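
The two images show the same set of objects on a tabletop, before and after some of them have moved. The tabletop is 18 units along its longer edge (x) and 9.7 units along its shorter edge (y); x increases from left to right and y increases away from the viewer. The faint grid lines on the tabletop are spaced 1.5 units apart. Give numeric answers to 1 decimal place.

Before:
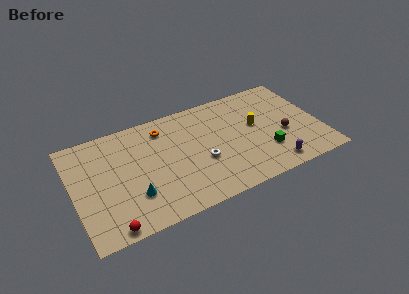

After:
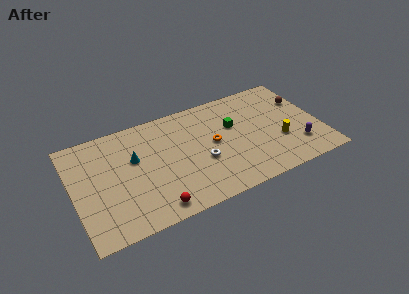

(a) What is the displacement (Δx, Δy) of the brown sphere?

(1.8, 2.7)

The brown sphere was at about (15.3, 3.9) and moved to about (17.1, 6.6).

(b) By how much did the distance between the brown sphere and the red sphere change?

-0.6

Before: roughly 13.5 units apart; after: 12.9. That's 0.6 units closer together.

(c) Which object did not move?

the white torus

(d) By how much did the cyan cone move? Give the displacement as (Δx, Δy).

(0.4, 3.2)

The cyan cone was at about (4.1, 2.8) and moved to about (4.5, 6.0).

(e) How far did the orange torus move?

4.4

The orange torus was near (6.8, 7.9) before and (10.2, 5.1) after, so it travelled √(3.4² + 2.8²) ≈ 4.4 units.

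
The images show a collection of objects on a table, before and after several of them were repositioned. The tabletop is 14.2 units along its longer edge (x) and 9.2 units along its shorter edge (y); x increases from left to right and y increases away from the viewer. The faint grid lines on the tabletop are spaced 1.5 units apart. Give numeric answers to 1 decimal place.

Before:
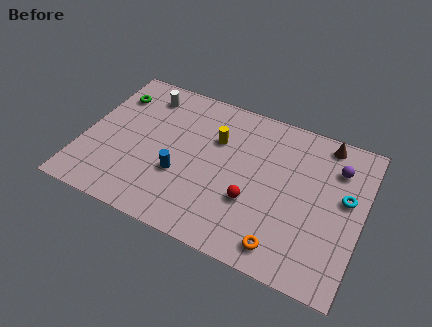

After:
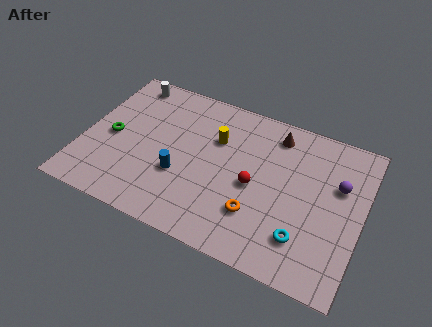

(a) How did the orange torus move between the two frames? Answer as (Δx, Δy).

(-1.5, 1.3)

The orange torus started near (10.6, 1.3) and ended near (9.1, 2.6).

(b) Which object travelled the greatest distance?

the cyan torus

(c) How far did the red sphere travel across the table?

1.0

The red sphere was near (8.8, 3.2) before and (8.8, 4.2) after, so it travelled √(0.0² + 1.0²) ≈ 1.0 units.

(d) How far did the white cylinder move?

1.1

From (2.7, 7.6) to (1.7, 8.1), the white cylinder covered √(1.0² + 0.5²) ≈ 1.1 units.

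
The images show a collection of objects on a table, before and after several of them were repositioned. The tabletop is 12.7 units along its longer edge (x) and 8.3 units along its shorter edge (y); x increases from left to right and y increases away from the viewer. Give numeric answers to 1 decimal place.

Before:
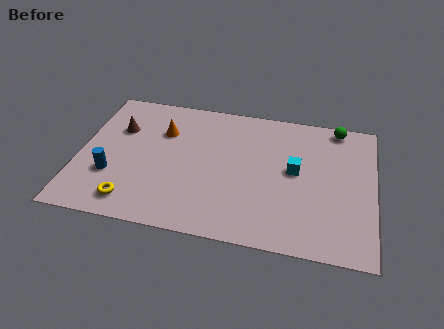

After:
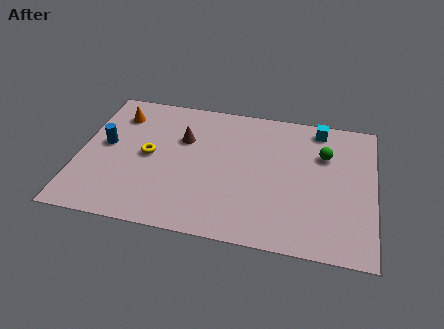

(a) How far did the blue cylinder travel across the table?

1.8

From (1.5, 2.7) to (1.1, 4.5), the blue cylinder covered √(0.4² + 1.8²) ≈ 1.8 units.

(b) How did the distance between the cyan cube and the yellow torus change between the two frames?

+0.3

Before: roughly 7.5 units apart; after: 7.8. That's 0.3 units further apart.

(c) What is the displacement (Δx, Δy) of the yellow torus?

(0.5, 2.9)

From the two frames, the yellow torus sits at roughly (2.5, 1.3) before and (3.0, 4.2) after.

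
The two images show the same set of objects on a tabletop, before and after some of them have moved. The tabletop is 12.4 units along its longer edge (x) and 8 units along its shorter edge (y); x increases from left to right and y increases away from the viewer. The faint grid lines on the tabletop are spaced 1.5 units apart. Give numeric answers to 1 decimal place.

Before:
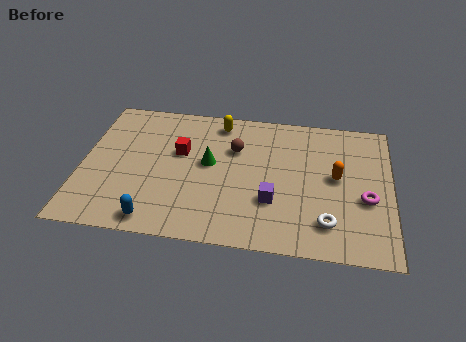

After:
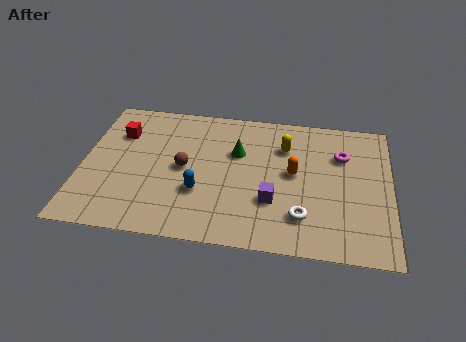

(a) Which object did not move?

the purple cube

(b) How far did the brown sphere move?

2.4

From (6.1, 5.4) to (4.1, 4.0), the brown sphere covered √(2.0² + 1.4²) ≈ 2.4 units.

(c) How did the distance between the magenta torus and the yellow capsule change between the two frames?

-4.7

The distance was about 7.0 in the first image and 2.3 in the second, so they moved 4.7 units closer together.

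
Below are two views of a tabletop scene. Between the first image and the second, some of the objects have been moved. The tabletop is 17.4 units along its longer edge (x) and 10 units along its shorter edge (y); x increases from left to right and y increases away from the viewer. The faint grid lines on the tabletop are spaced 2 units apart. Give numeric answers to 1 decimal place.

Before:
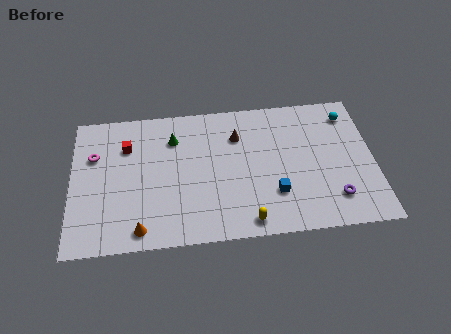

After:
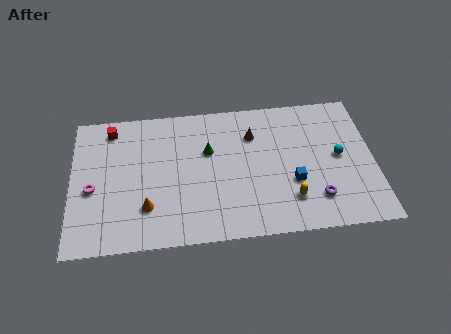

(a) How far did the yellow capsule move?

2.8

The yellow capsule was near (10.0, 1.1) before and (12.5, 2.4) after, so it travelled √(2.5² + 1.3²) ≈ 2.8 units.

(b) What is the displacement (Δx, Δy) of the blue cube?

(1.1, 0.7)

From the two frames, the blue cube sits at roughly (11.6, 2.9) before and (12.7, 3.6) after.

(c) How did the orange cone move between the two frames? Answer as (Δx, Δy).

(0.4, 1.5)

From the two frames, the orange cone sits at roughly (3.9, 1.2) before and (4.3, 2.7) after.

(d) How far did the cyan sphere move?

3.1

The cyan sphere was near (16.1, 8.2) before and (15.4, 5.2) after, so it travelled √(0.7² + 3.0²) ≈ 3.1 units.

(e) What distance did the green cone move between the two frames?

2.3

From (5.9, 7.5) to (7.9, 6.4), the green cone covered √(2.0² + 1.1²) ≈ 2.3 units.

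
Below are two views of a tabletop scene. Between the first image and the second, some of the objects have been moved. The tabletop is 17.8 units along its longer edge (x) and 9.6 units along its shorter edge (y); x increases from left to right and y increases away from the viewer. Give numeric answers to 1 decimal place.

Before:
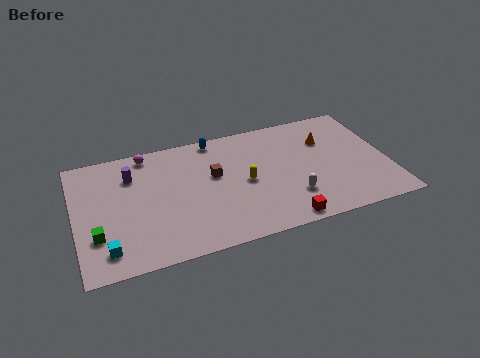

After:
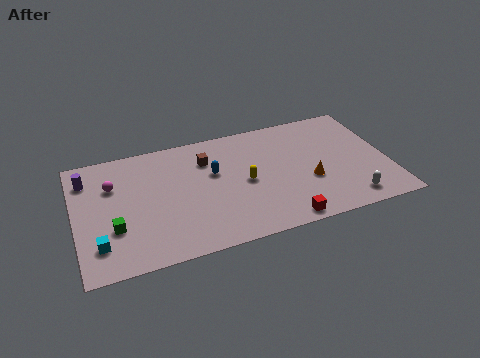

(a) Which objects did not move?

the yellow capsule and the red cube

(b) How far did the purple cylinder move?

2.5

From (3.3, 7.1) to (0.8, 7.5), the purple cylinder covered √(2.5² + 0.4²) ≈ 2.5 units.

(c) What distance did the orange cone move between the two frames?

3.4

From (14.5, 6.7) to (13.2, 3.6), the orange cone covered √(1.3² + 3.1²) ≈ 3.4 units.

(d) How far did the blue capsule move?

2.8

The blue capsule was near (8.2, 8.7) before and (7.9, 5.9) after, so it travelled √(0.3² + 2.8²) ≈ 2.8 units.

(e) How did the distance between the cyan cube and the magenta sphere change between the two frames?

-2.9

Before: roughly 7.4 units apart; after: 4.5. That's 2.9 units closer together.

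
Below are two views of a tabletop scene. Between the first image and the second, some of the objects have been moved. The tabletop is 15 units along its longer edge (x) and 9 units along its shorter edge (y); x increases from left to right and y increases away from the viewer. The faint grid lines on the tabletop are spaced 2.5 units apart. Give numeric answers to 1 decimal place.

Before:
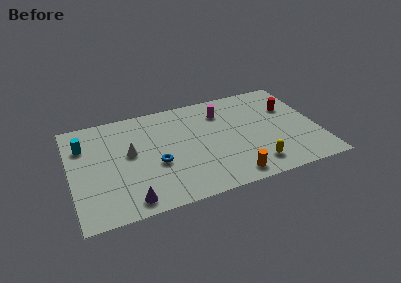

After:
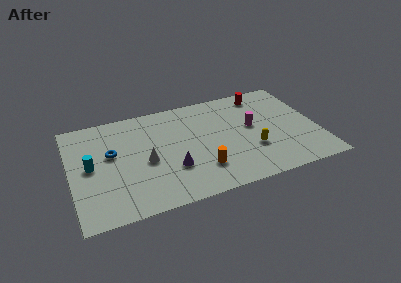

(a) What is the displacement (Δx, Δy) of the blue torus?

(-2.6, 1.7)

The blue torus was at about (5.1, 3.6) and moved to about (2.5, 5.3).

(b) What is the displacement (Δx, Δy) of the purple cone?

(2.7, 1.8)

From the two frames, the purple cone sits at roughly (3.3, 1.1) before and (6.0, 2.9) after.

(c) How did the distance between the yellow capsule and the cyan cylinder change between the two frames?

-1.3

Before: roughly 11.1 units apart; after: 9.8. That's 1.3 units closer together.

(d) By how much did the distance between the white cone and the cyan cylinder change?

+0.3

Before: roughly 3.1 units apart; after: 3.4. That's 0.3 units further apart.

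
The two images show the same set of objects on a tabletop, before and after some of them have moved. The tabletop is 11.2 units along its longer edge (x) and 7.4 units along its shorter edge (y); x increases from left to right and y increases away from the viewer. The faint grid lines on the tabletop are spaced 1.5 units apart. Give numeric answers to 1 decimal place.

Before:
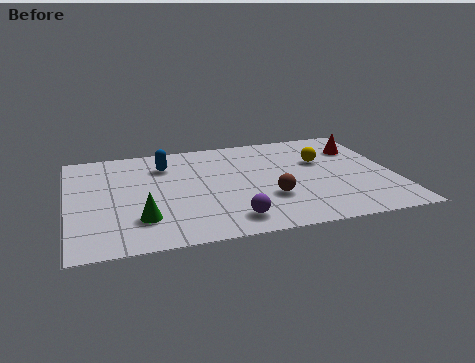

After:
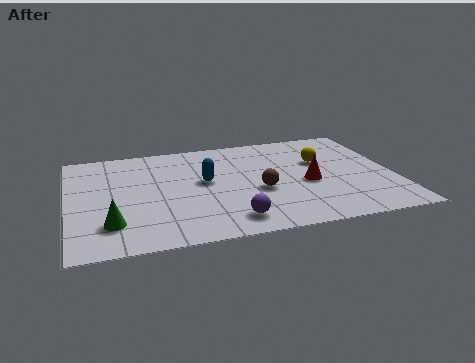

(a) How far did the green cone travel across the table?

1.0

From (2.4, 1.9) to (1.4, 1.8), the green cone covered √(1.0² + 0.1²) ≈ 1.0 units.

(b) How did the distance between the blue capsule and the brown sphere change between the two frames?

-2.6

They were about 4.7 units apart before and 2.1 after — 2.6 units closer together.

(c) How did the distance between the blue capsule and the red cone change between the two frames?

-3.2

Before: roughly 6.8 units apart; after: 3.6. That's 3.2 units closer together.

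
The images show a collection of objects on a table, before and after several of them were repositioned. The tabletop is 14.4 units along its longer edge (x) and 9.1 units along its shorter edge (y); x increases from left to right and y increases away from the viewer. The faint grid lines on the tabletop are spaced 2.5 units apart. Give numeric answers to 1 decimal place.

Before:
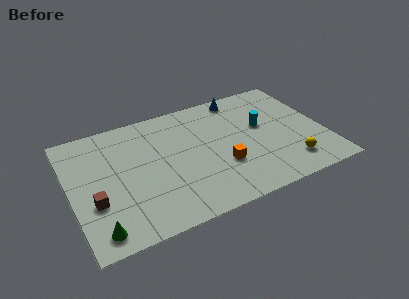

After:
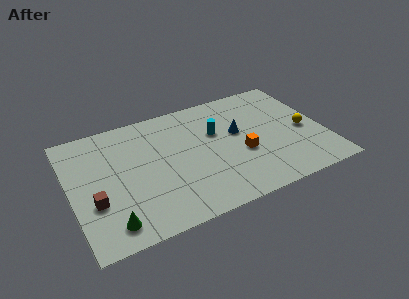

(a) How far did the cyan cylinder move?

2.6

The cyan cylinder moved from about (11.0, 5.3) to (8.4, 5.8), a distance of √(2.6² + 0.5²) ≈ 2.6.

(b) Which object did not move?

the brown cube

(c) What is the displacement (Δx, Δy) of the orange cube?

(1.2, 0.5)

The orange cube started near (8.4, 3.1) and ended near (9.6, 3.6).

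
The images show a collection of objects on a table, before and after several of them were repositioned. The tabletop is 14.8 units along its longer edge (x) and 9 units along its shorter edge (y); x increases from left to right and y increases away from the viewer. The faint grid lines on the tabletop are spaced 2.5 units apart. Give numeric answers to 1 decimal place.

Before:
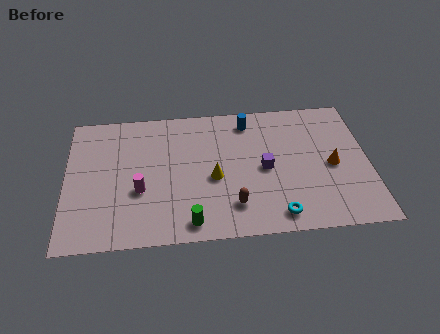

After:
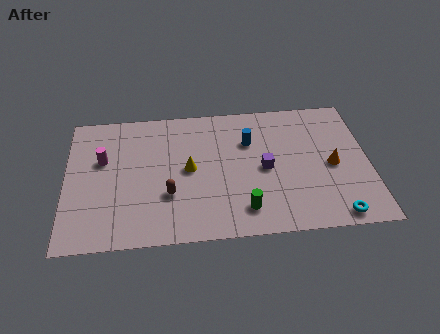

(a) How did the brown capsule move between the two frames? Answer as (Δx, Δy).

(-3.1, 1.0)

From the two frames, the brown capsule sits at roughly (8.1, 2.0) before and (5.0, 3.0) after.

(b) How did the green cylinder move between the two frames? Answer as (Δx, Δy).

(2.6, 0.6)

The green cylinder started near (6.0, 1.1) and ended near (8.6, 1.7).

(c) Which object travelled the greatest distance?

the brown capsule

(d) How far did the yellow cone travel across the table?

1.4

From (7.2, 3.9) to (6.0, 4.6), the yellow cone covered √(1.2² + 0.7²) ≈ 1.4 units.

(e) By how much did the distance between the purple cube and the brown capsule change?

+2.1

They were about 2.8 units apart before and 4.9 after — 2.1 units further apart.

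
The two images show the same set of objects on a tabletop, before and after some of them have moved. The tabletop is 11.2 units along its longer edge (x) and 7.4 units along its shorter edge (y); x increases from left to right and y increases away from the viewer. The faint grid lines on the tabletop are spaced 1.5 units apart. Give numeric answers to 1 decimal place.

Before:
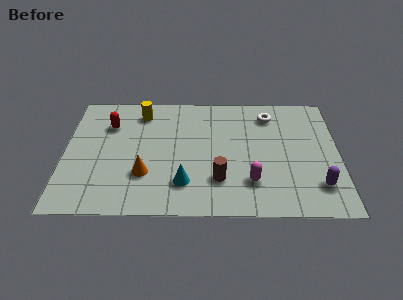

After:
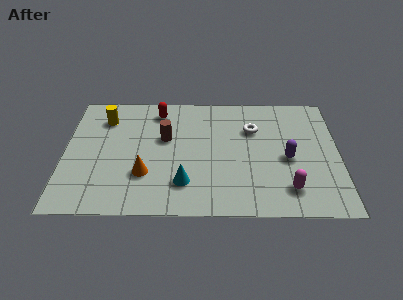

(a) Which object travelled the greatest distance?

the brown cylinder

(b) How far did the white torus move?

1.1

The white torus was near (8.4, 6.0) before and (7.7, 5.1) after, so it travelled √(0.7² + 0.9²) ≈ 1.1 units.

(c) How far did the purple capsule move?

2.0

The purple capsule moved from about (10.3, 1.7) to (9.1, 3.3), a distance of √(1.2² + 1.6²) ≈ 2.0.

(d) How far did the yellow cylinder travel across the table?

1.6

The yellow cylinder moved from about (3.1, 6.1) to (1.6, 5.7), a distance of √(1.5² + 0.4²) ≈ 1.6.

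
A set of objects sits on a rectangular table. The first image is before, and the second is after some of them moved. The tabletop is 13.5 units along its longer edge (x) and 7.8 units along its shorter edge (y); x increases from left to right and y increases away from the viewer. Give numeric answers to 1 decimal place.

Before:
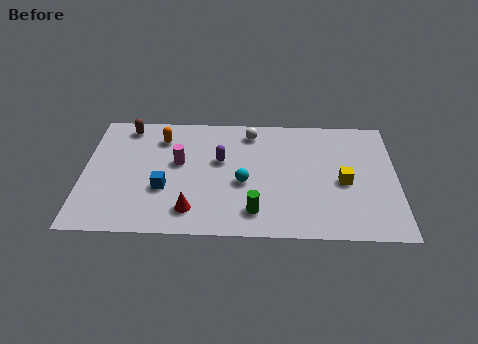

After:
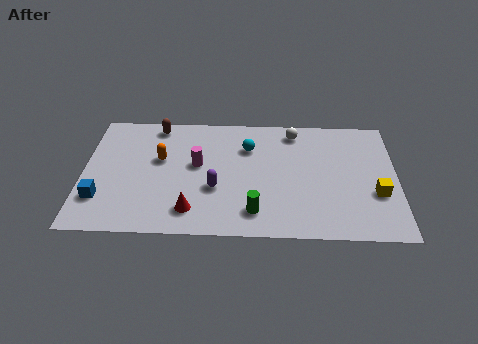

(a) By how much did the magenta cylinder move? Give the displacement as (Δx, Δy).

(0.8, -0.1)

The magenta cylinder started near (4.1, 4.5) and ended near (4.9, 4.4).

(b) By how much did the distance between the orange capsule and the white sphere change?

+2.2

Before: roughly 3.9 units apart; after: 6.1. That's 2.2 units further apart.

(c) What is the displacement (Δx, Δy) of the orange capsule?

(0.0, -1.4)

The orange capsule started near (3.3, 6.1) and ended near (3.3, 4.7).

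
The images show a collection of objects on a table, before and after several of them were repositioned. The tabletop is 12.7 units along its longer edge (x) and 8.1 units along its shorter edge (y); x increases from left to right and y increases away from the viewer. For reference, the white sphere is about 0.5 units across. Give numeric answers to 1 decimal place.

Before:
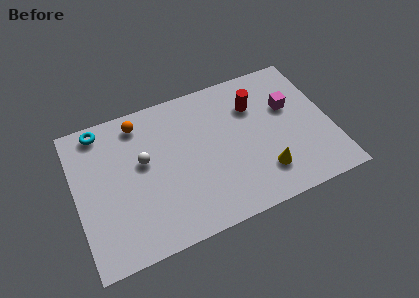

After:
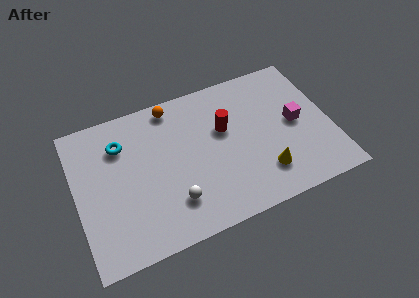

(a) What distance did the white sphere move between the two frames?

3.0

From (3.4, 4.7) to (4.6, 2.0), the white sphere covered √(1.2² + 2.7²) ≈ 3.0 units.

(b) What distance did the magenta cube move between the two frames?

1.0

From (10.8, 5.1) to (11.0, 4.1), the magenta cube covered √(0.2² + 1.0²) ≈ 1.0 units.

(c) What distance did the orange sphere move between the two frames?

1.7

The orange sphere moved from about (3.4, 6.9) to (5.1, 7.2), a distance of √(1.7² + 0.3²) ≈ 1.7.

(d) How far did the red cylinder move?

1.8

The red cylinder moved from about (9.1, 5.8) to (7.5, 5.0), a distance of √(1.6² + 0.8²) ≈ 1.8.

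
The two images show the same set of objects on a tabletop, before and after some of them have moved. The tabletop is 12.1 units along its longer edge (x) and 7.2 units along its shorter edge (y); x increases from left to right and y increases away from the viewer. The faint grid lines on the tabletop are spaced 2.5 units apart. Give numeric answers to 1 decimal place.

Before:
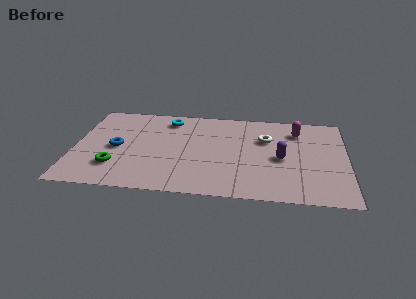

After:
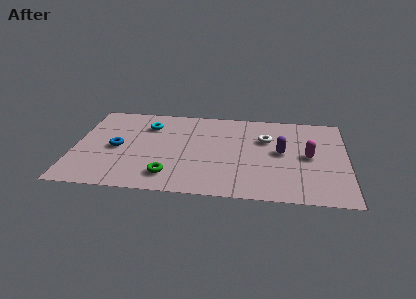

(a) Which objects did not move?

the blue torus and the white torus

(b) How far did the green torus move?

2.5

From (1.9, 1.9) to (4.3, 1.4), the green torus covered √(2.4² + 0.5²) ≈ 2.5 units.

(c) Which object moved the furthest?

the green torus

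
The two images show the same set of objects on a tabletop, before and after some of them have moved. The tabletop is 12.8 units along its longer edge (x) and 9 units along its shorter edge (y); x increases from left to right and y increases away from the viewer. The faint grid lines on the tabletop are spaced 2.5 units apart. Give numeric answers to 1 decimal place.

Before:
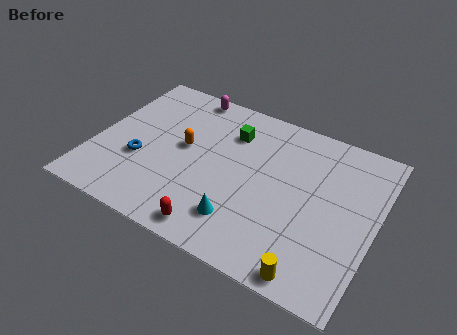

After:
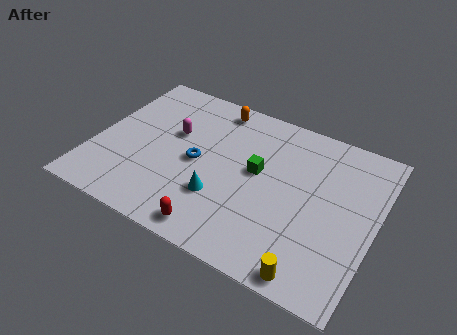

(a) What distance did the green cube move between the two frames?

2.3

The green cube was near (5.9, 6.7) before and (7.4, 5.0) after, so it travelled √(1.5² + 1.7²) ≈ 2.3 units.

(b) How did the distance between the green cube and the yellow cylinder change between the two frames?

-2.3

The distance was about 7.5 in the first image and 5.2 in the second, so they moved 2.3 units closer together.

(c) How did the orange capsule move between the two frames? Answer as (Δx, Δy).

(1.0, 3.0)

The orange capsule started near (4.0, 4.9) and ended near (5.0, 7.9).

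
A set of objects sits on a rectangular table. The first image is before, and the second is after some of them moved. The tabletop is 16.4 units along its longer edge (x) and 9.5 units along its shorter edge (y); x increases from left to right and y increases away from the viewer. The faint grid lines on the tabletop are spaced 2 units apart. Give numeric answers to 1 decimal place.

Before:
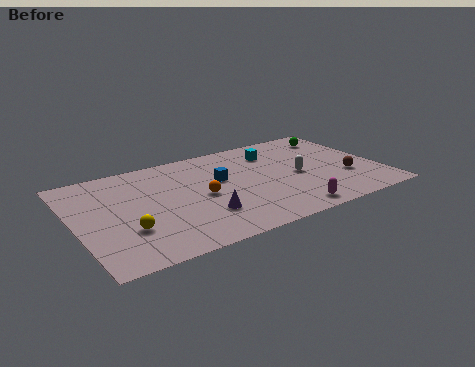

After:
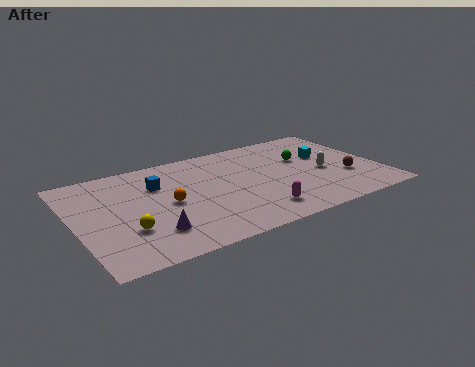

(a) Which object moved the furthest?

the blue cube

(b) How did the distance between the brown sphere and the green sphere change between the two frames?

-1.1

They were about 4.5 units apart before and 3.4 after — 1.1 units closer together.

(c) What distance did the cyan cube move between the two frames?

3.1

The cyan cube moved from about (11.1, 7.3) to (13.8, 5.8), a distance of √(2.7² + 1.5²) ≈ 3.1.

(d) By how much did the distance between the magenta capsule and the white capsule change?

+1.3

They were about 3.5 units apart before and 4.8 after — 1.3 units further apart.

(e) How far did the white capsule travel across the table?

1.4

The white capsule was near (12.0, 4.4) before and (13.4, 4.2) after, so it travelled √(1.4² + 0.2²) ≈ 1.4 units.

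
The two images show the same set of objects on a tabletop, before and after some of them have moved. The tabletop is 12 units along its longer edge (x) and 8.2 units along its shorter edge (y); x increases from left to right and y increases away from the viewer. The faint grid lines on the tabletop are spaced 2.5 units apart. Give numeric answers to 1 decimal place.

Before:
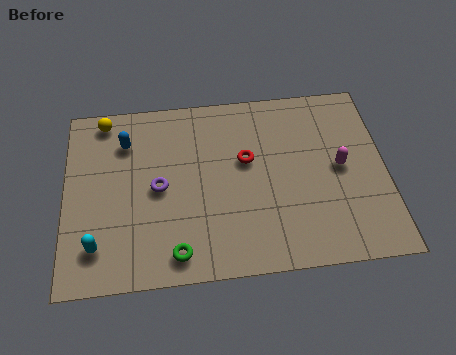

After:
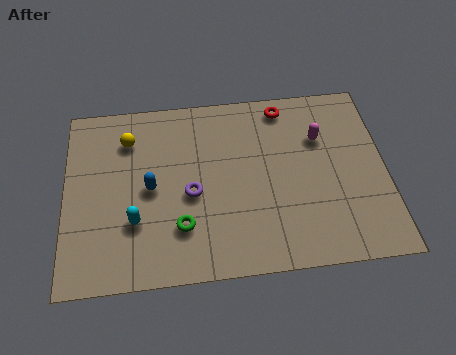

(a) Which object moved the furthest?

the red torus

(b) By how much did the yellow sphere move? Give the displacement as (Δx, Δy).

(0.9, -1.0)

The yellow sphere was at about (1.5, 7.3) and moved to about (2.4, 6.3).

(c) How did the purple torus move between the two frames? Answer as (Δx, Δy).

(1.2, -0.4)

The purple torus started near (3.5, 4.0) and ended near (4.7, 3.6).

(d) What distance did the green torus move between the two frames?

1.1

The green torus moved from about (4.1, 1.1) to (4.3, 2.2), a distance of √(0.2² + 1.1²) ≈ 1.1.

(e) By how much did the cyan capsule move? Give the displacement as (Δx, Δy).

(1.4, 0.9)

The cyan capsule was at about (1.2, 1.7) and moved to about (2.6, 2.6).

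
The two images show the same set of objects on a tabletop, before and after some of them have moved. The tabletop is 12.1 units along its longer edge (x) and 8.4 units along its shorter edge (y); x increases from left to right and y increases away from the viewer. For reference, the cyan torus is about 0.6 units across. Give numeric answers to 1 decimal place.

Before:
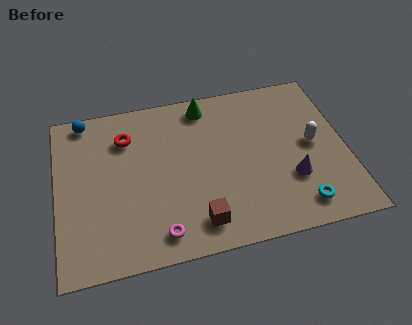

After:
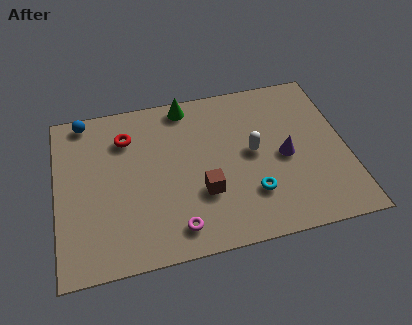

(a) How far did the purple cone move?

1.2

From (9.7, 2.7) to (9.5, 3.9), the purple cone covered √(0.2² + 1.2²) ≈ 1.2 units.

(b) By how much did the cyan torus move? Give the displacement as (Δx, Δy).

(-1.9, 1.0)

From the two frames, the cyan torus sits at roughly (9.9, 1.3) before and (8.0, 2.3) after.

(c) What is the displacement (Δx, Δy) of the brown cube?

(0.3, 1.4)

The brown cube started near (5.7, 1.4) and ended near (6.0, 2.8).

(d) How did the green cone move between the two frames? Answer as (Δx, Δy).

(-0.8, 0.2)

From the two frames, the green cone sits at roughly (6.4, 7.3) before and (5.6, 7.5) after.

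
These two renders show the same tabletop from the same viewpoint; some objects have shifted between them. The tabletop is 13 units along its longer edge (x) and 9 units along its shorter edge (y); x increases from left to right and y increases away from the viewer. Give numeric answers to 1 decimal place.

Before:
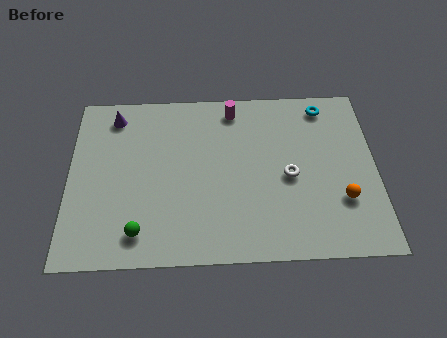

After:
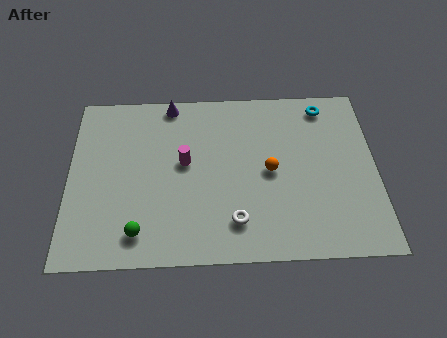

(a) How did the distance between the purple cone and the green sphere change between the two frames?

+0.6

Before: roughly 6.2 units apart; after: 6.8. That's 0.6 units further apart.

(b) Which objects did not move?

the cyan torus and the green sphere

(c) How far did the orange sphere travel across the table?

3.4

The orange sphere was near (11.5, 2.8) before and (8.5, 4.4) after, so it travelled √(3.0² + 1.6²) ≈ 3.4 units.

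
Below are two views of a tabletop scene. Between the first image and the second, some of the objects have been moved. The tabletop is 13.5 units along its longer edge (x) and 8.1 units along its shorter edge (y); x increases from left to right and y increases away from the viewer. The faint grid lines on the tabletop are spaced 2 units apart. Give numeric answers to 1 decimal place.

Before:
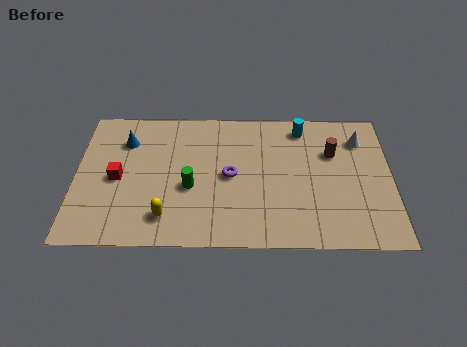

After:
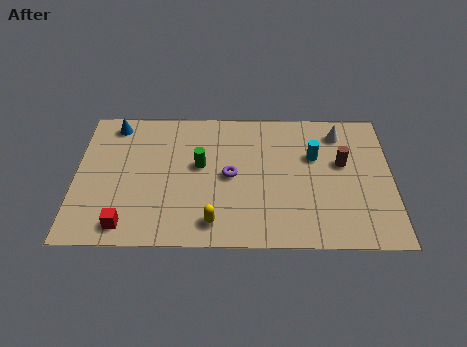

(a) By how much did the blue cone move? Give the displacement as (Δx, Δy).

(-0.5, 1.0)

The blue cone started near (2.1, 6.0) and ended near (1.6, 7.0).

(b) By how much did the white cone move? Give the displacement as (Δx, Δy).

(-0.9, 0.4)

The white cone started near (12.2, 6.2) and ended near (11.3, 6.6).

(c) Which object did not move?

the purple torus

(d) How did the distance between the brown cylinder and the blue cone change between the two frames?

+1.1

Before: roughly 8.9 units apart; after: 10.0. That's 1.1 units further apart.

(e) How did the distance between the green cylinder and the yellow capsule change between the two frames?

+1.4

The distance was about 2.0 in the first image and 3.4 in the second, so they moved 1.4 units further apart.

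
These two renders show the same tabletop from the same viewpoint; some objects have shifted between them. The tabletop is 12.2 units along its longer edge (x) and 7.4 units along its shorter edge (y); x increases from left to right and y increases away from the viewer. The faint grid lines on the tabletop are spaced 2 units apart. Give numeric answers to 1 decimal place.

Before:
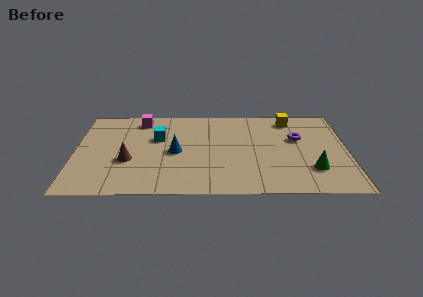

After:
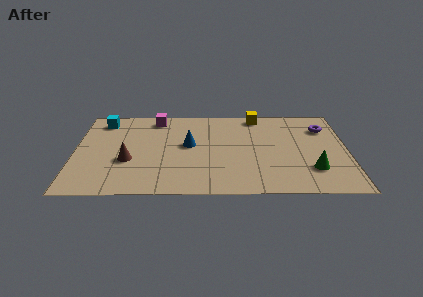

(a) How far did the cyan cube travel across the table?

2.9

The cyan cube moved from about (3.7, 4.7) to (1.2, 6.2), a distance of √(2.5² + 1.5²) ≈ 2.9.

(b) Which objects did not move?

the green cone and the brown cone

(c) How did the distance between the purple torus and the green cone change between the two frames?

+0.9

The distance was about 2.7 in the first image and 3.6 in the second, so they moved 0.9 units further apart.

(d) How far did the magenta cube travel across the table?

0.7

The magenta cube was near (2.9, 6.3) before and (3.6, 6.4) after, so it travelled √(0.7² + 0.1²) ≈ 0.7 units.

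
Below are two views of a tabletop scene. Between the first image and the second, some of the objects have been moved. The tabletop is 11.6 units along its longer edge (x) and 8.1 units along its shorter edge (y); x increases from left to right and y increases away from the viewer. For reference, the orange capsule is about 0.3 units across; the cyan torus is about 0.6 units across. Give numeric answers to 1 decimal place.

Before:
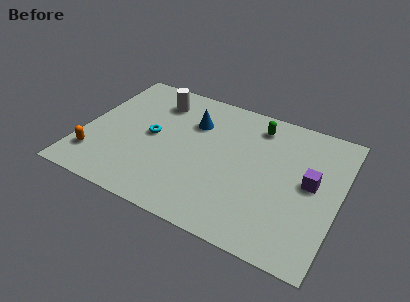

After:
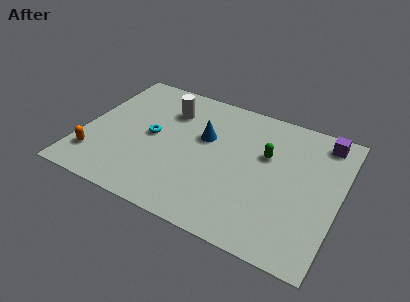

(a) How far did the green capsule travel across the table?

1.7

The green capsule moved from about (7.6, 6.7) to (8.2, 5.1), a distance of √(0.6² + 1.6²) ≈ 1.7.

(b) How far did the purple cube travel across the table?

2.7

The purple cube moved from about (10.3, 4.3) to (10.6, 7.0), a distance of √(0.3² + 2.7²) ≈ 2.7.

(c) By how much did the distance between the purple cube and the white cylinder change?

-0.5

They were about 7.6 units apart before and 7.1 after — 0.5 units closer together.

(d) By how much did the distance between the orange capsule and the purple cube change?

+1.3

They were about 9.8 units apart before and 11.1 after — 1.3 units further apart.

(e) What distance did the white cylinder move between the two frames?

0.7

The white cylinder was near (3.0, 6.4) before and (3.6, 6.0) after, so it travelled √(0.6² + 0.4²) ≈ 0.7 units.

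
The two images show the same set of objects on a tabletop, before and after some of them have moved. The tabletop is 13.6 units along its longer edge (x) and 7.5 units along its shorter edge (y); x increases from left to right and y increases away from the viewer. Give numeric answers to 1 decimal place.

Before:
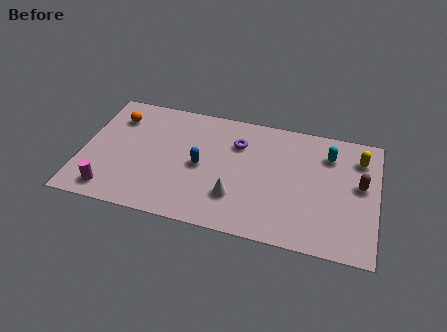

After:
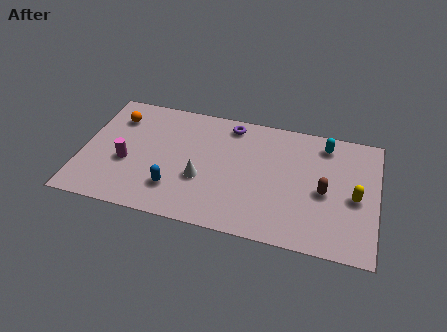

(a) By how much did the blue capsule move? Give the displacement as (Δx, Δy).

(-1.1, -1.7)

The blue capsule was at about (5.5, 3.6) and moved to about (4.4, 1.9).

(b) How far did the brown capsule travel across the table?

1.8

The brown capsule moved from about (12.8, 4.2) to (11.2, 3.4), a distance of √(1.6² + 0.8²) ≈ 1.8.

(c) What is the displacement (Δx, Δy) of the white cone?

(-1.6, 0.7)

The white cone started near (7.2, 2.1) and ended near (5.6, 2.8).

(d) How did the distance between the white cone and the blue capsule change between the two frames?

-0.8

They were about 2.3 units apart before and 1.5 after — 0.8 units closer together.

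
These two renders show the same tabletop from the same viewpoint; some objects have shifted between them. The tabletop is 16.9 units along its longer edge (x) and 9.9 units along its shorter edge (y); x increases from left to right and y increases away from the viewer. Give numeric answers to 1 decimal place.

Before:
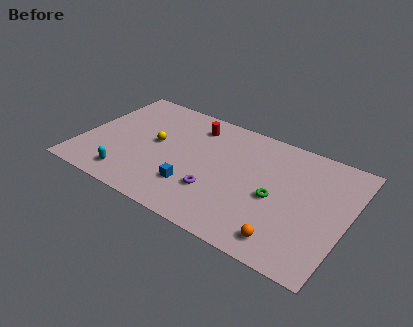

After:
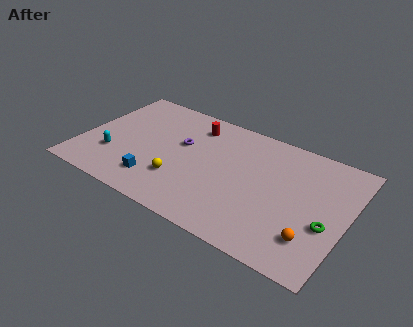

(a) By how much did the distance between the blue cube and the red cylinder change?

+0.7

Before: roughly 5.4 units apart; after: 6.1. That's 0.7 units further apart.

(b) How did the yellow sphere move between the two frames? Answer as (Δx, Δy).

(2.0, -2.4)

From the two frames, the yellow sphere sits at roughly (4.6, 5.3) before and (6.6, 2.9) after.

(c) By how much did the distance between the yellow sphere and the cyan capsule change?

+0.5

The distance was about 3.9 in the first image and 4.4 in the second, so they moved 0.5 units further apart.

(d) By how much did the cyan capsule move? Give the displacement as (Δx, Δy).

(-1.3, 1.4)

The cyan capsule started near (3.5, 1.6) and ended near (2.2, 3.0).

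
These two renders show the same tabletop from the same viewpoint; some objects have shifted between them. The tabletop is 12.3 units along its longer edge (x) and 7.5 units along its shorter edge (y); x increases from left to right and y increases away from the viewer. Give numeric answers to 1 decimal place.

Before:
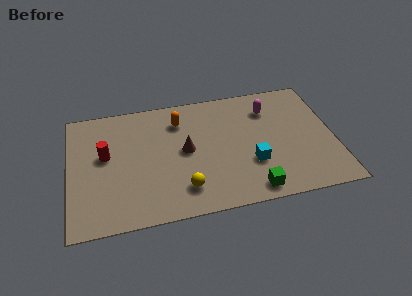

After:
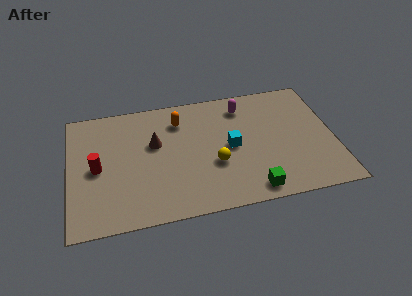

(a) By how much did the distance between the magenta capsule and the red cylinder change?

-0.5

Before: roughly 7.8 units apart; after: 7.3. That's 0.5 units closer together.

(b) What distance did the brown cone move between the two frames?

1.6

The brown cone moved from about (5.4, 3.9) to (4.0, 4.6), a distance of √(1.4² + 0.7²) ≈ 1.6.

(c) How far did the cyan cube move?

1.5

From (8.4, 2.5) to (7.5, 3.7), the cyan cube covered √(0.9² + 1.2²) ≈ 1.5 units.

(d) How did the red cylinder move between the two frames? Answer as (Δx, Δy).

(-0.4, -0.7)

From the two frames, the red cylinder sits at roughly (1.7, 4.3) before and (1.3, 3.6) after.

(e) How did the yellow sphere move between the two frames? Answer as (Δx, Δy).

(1.5, 1.2)

From the two frames, the yellow sphere sits at roughly (5.2, 1.6) before and (6.7, 2.8) after.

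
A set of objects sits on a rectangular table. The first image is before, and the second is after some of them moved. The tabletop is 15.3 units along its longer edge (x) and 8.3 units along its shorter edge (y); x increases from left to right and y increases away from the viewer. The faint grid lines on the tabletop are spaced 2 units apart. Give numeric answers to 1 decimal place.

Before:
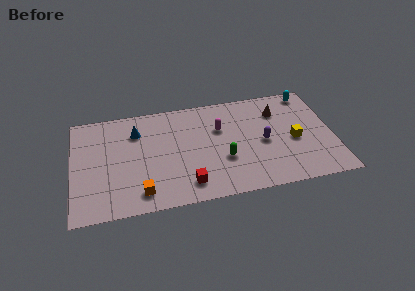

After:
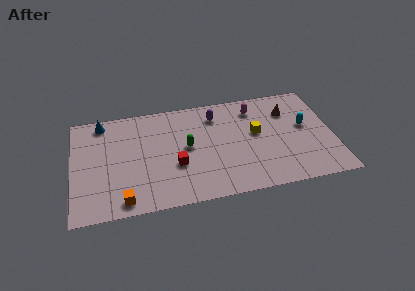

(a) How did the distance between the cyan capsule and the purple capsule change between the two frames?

+1.0

They were about 4.5 units apart before and 5.5 after — 1.0 units further apart.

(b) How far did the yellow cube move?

2.4

The yellow cube moved from about (13.0, 3.7) to (10.8, 4.7), a distance of √(2.2² + 1.0²) ≈ 2.4.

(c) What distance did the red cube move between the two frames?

1.7

The red cube moved from about (6.6, 1.5) to (6.0, 3.1), a distance of √(0.6² + 1.6²) ≈ 1.7.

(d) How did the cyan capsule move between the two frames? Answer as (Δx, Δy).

(-0.4, -2.7)

The cyan capsule started near (14.1, 7.4) and ended near (13.7, 4.7).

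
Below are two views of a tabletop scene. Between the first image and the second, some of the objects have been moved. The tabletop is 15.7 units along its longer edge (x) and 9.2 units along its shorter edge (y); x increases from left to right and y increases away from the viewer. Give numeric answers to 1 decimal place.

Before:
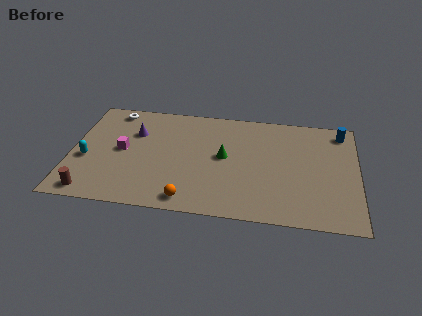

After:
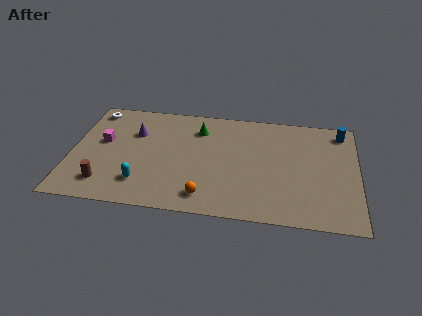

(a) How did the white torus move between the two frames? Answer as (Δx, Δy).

(-1.1, -0.1)

The white torus was at about (2.1, 8.1) and moved to about (1.0, 8.0).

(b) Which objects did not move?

the blue cylinder and the purple cone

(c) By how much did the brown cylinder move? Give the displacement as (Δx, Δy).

(0.7, 0.8)

The brown cylinder started near (1.3, 1.0) and ended near (2.0, 1.8).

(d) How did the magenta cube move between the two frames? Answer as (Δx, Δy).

(-1.1, 0.6)

From the two frames, the magenta cube sits at roughly (2.8, 4.7) before and (1.7, 5.3) after.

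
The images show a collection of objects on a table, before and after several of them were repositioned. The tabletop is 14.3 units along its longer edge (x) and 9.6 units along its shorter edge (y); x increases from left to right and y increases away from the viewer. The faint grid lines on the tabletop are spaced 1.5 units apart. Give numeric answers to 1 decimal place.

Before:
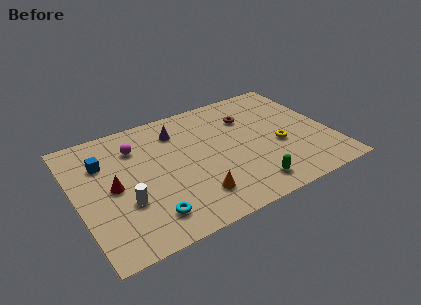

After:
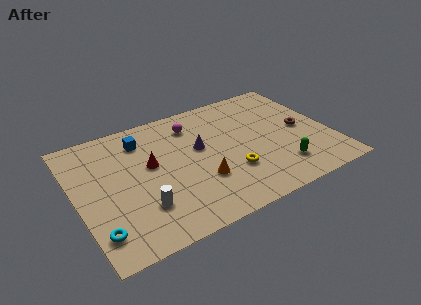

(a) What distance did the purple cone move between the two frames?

2.1

From (6.0, 7.5) to (7.0, 5.6), the purple cone covered √(1.0² + 1.9²) ≈ 2.1 units.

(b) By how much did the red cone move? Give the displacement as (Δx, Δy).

(2.2, 0.8)

From the two frames, the red cone sits at roughly (2.0, 4.7) before and (4.2, 5.5) after.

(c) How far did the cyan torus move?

2.8

From (3.6, 1.8) to (0.8, 1.9), the cyan torus covered √(2.8² + 0.1²) ≈ 2.8 units.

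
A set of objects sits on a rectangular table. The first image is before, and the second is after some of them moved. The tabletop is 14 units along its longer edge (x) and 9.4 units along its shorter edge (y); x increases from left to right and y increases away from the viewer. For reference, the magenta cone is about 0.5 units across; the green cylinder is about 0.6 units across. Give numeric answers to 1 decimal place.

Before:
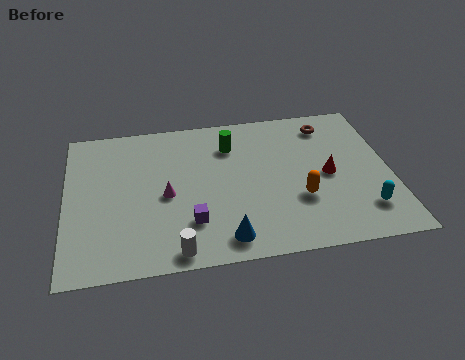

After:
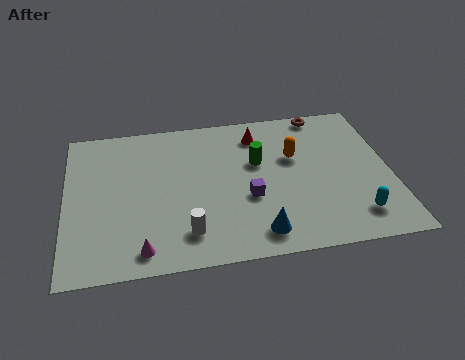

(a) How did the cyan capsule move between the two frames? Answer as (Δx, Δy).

(-0.4, -0.3)

The cyan capsule started near (12.7, 2.1) and ended near (12.3, 1.8).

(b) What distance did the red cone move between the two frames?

4.2

The red cone moved from about (11.3, 4.5) to (8.4, 7.6), a distance of √(2.9² + 3.1²) ≈ 4.2.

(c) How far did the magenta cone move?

3.3

From (4.3, 4.3) to (3.2, 1.2), the magenta cone covered √(1.1² + 3.1²) ≈ 3.3 units.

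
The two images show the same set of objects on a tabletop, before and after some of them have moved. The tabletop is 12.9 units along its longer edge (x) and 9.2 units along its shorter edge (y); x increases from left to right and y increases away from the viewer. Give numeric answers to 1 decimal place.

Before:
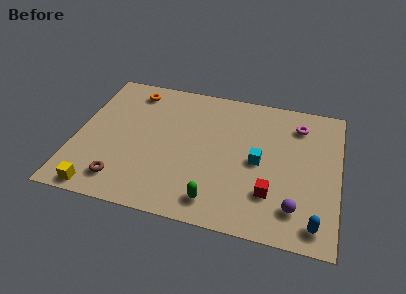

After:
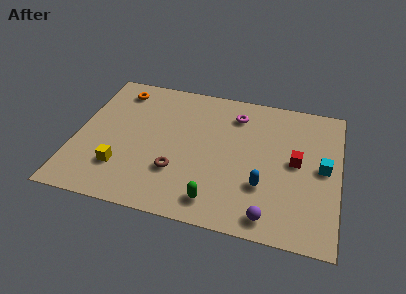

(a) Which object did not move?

the green capsule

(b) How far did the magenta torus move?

3.1

The magenta torus moved from about (10.8, 7.3) to (7.7, 7.3), a distance of √(3.1² + 0.0²) ≈ 3.1.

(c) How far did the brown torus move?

2.9

The brown torus moved from about (2.5, 1.6) to (5.1, 2.8), a distance of √(2.6² + 1.2²) ≈ 2.9.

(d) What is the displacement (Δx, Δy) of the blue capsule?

(-2.6, 1.7)

From the two frames, the blue capsule sits at roughly (11.9, 1.2) before and (9.3, 2.9) after.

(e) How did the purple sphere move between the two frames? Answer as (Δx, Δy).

(-1.2, -0.8)

The purple sphere started near (10.9, 1.9) and ended near (9.7, 1.1).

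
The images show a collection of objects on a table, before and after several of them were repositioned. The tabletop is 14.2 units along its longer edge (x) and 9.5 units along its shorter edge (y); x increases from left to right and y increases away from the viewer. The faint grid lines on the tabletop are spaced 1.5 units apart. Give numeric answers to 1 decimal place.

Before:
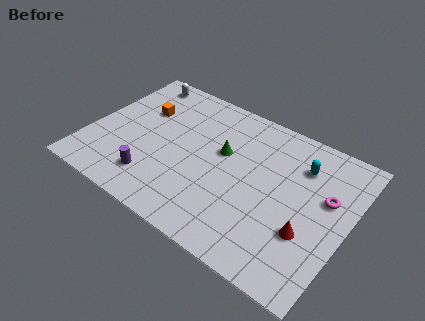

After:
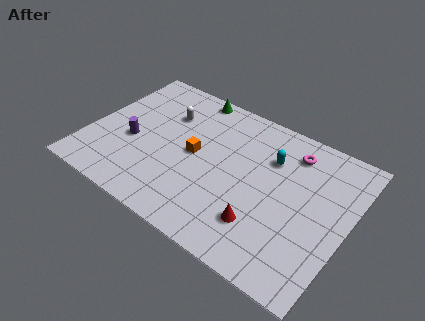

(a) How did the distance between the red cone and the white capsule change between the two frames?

-4.2

The distance was about 11.7 in the first image and 7.5 in the second, so they moved 4.2 units closer together.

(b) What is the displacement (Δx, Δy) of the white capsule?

(2.0, -1.7)

From the two frames, the white capsule sits at roughly (1.8, 8.4) before and (3.8, 6.7) after.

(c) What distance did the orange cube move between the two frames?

3.6

The orange cube moved from about (2.5, 6.3) to (5.8, 4.8), a distance of √(3.3² + 1.5²) ≈ 3.6.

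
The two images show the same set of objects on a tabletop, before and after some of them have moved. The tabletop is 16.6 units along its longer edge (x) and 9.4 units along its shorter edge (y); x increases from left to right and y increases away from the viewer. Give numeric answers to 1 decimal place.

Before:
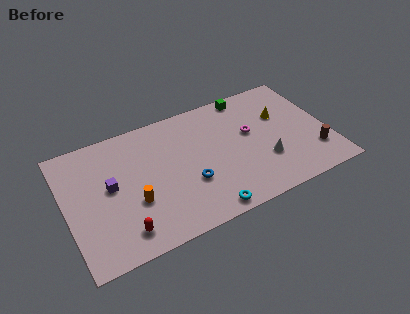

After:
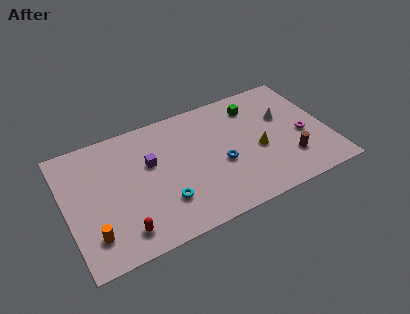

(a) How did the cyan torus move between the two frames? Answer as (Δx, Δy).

(-2.4, 1.7)

The cyan torus started near (8.3, 0.9) and ended near (5.9, 2.6).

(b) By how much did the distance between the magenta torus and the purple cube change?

+0.8

The distance was about 9.0 in the first image and 9.8 in the second, so they moved 0.8 units further apart.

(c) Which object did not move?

the red capsule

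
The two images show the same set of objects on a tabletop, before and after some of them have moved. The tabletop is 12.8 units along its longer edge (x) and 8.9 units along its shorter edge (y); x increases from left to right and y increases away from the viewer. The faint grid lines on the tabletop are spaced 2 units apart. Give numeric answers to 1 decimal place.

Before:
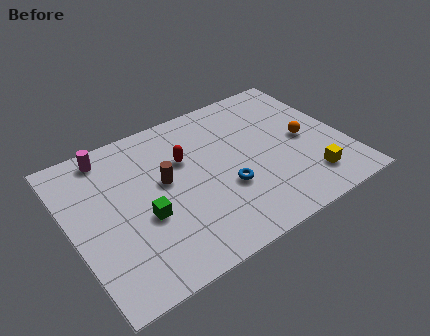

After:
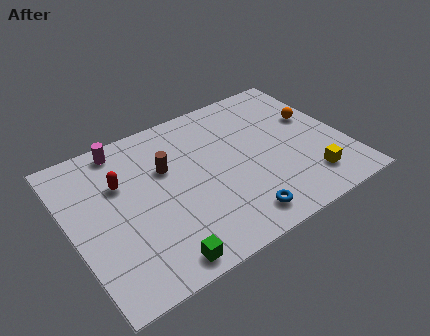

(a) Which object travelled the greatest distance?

the red capsule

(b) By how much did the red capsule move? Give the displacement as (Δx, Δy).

(-3.0, 0.1)

The red capsule started near (5.5, 5.8) and ended near (2.5, 5.9).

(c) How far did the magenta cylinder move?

0.7

From (2.2, 7.8) to (2.9, 7.9), the magenta cylinder covered √(0.7² + 0.1²) ≈ 0.7 units.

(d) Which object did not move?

the yellow cube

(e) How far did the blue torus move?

1.9

The blue torus moved from about (7.0, 3.2) to (7.2, 1.3), a distance of √(0.2² + 1.9²) ≈ 1.9.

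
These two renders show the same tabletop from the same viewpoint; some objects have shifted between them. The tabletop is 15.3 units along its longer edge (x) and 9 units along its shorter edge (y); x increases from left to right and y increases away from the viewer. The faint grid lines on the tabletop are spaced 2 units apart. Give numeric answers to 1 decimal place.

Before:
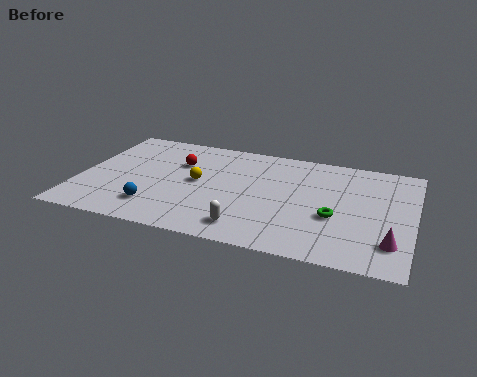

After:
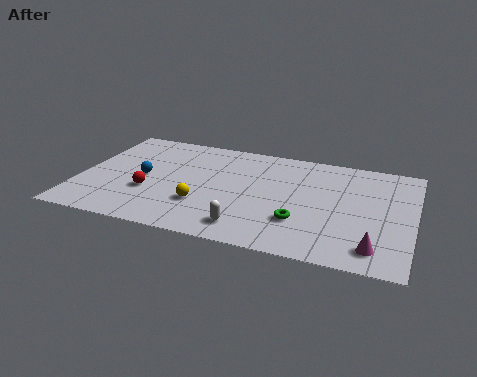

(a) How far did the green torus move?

1.7

The green torus moved from about (11.8, 3.5) to (10.3, 2.7), a distance of √(1.5² + 0.8²) ≈ 1.7.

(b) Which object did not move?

the white capsule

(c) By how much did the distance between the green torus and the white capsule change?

-1.7

The distance was about 4.3 in the first image and 2.6 in the second, so they moved 1.7 units closer together.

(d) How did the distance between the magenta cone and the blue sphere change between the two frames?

+0.5

They were about 10.7 units apart before and 11.2 after — 0.5 units further apart.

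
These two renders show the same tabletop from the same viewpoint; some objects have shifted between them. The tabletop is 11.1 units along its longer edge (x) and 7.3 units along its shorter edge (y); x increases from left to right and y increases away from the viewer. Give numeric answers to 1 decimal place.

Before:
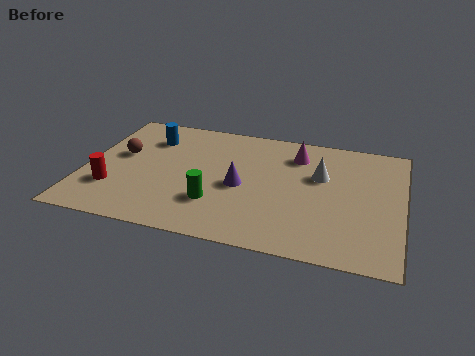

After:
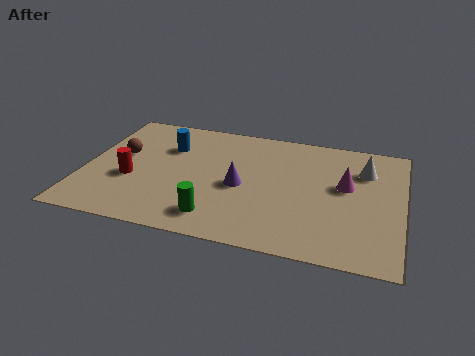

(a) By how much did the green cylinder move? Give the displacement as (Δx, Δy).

(0.1, -0.8)

From the two frames, the green cylinder sits at roughly (4.7, 2.1) before and (4.8, 1.3) after.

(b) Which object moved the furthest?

the magenta cone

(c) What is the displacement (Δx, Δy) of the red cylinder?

(0.6, 0.7)

The red cylinder started near (1.1, 2.1) and ended near (1.7, 2.8).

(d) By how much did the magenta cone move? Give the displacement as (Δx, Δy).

(1.8, -1.5)

The magenta cone started near (7.3, 5.7) and ended near (9.1, 4.2).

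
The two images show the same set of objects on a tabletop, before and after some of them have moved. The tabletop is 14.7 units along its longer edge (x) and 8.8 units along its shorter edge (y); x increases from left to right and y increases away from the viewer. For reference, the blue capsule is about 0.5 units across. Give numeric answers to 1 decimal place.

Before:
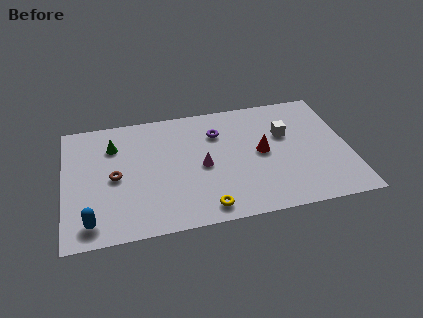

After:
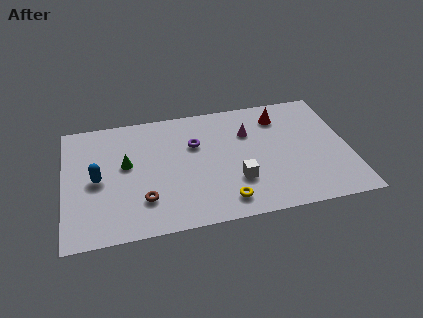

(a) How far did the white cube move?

4.0

The white cube moved from about (11.5, 5.6) to (8.8, 2.7), a distance of √(2.7² + 2.9²) ≈ 4.0.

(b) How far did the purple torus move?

1.3

The purple torus moved from about (8.0, 6.4) to (6.8, 5.8), a distance of √(1.2² + 0.6²) ≈ 1.3.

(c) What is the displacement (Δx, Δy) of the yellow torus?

(1.0, 0.3)

The yellow torus was at about (7.1, 1.1) and moved to about (8.1, 1.4).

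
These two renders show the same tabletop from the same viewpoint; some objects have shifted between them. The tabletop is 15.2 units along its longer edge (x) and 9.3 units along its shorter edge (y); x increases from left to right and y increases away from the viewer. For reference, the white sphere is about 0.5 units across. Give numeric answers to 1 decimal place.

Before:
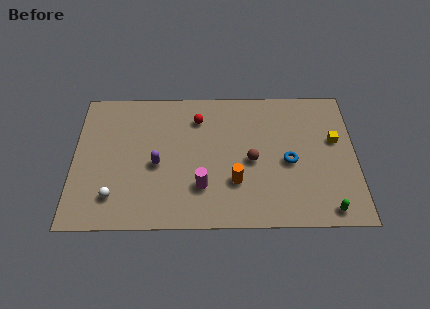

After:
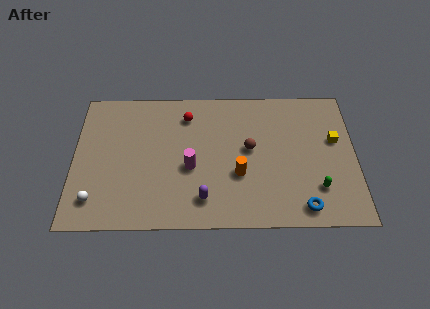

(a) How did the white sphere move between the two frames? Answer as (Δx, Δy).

(-1.0, -0.2)

From the two frames, the white sphere sits at roughly (2.2, 2.0) before and (1.2, 1.8) after.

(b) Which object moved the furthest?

the purple capsule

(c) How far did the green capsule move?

1.5

The green capsule moved from about (13.6, 1.0) to (13.1, 2.4), a distance of √(0.5² + 1.4²) ≈ 1.5.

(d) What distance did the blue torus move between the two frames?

3.1

The blue torus moved from about (11.6, 4.2) to (12.3, 1.2), a distance of √(0.7² + 3.0²) ≈ 3.1.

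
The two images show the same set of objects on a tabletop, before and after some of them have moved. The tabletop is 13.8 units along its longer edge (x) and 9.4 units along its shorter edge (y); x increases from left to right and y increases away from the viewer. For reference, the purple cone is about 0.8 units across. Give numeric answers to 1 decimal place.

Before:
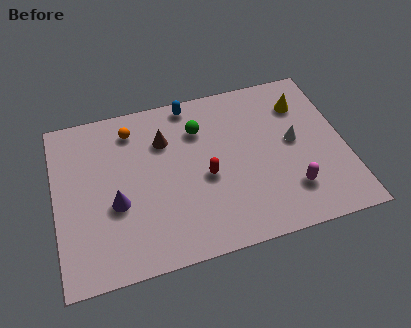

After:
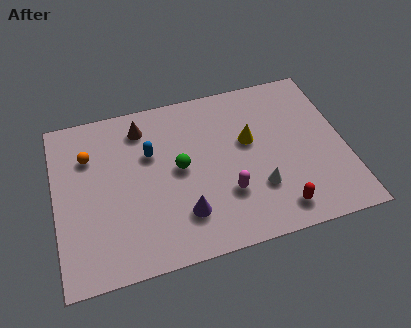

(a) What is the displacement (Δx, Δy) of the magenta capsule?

(-3.0, 0.6)

From the two frames, the magenta capsule sits at roughly (11.0, 2.3) before and (8.0, 2.9) after.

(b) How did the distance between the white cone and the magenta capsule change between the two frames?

-1.2

They were about 2.7 units apart before and 1.5 after — 1.2 units closer together.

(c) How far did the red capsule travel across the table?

4.2

From (7.1, 4.1) to (10.3, 1.4), the red capsule covered √(3.2² + 2.7²) ≈ 4.2 units.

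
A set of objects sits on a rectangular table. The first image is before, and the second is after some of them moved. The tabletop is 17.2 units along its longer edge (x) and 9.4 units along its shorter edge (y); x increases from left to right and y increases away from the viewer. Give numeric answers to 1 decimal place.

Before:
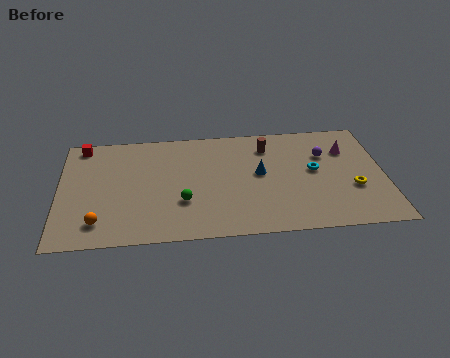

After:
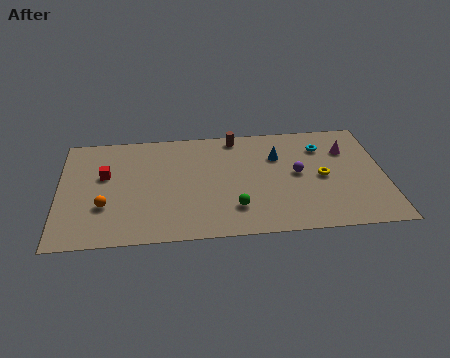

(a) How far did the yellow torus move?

1.9

The yellow torus moved from about (15.5, 3.4) to (13.9, 4.5), a distance of √(1.6² + 1.1²) ≈ 1.9.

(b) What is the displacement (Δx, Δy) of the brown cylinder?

(-1.7, 1.0)

The brown cylinder was at about (11.1, 7.4) and moved to about (9.4, 8.4).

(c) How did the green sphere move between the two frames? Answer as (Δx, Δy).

(2.7, -0.8)

The green sphere was at about (6.5, 3.1) and moved to about (9.2, 2.3).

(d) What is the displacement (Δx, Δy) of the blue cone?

(1.0, 1.4)

The blue cone started near (10.6, 5.1) and ended near (11.6, 6.5).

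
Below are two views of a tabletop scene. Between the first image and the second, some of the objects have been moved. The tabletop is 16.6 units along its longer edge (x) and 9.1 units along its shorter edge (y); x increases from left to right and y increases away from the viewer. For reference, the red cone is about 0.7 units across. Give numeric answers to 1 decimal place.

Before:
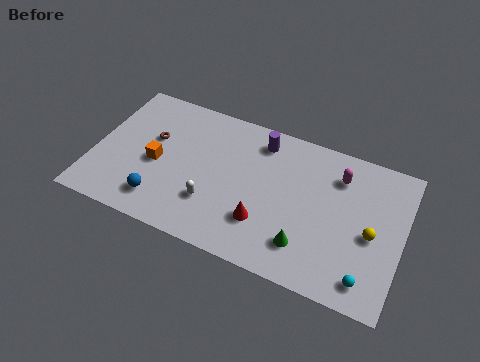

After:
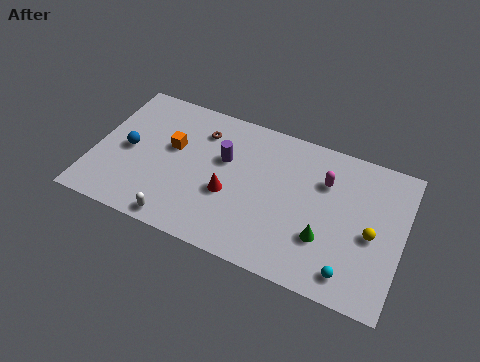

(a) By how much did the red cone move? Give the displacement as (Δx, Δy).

(-2.0, 1.0)

The red cone started near (9.4, 2.6) and ended near (7.4, 3.6).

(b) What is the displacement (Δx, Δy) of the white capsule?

(-1.6, -1.8)

The white capsule was at about (6.6, 2.7) and moved to about (5.0, 0.9).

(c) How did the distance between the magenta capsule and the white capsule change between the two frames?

+1.4

Before: roughly 7.7 units apart; after: 9.1. That's 1.4 units further apart.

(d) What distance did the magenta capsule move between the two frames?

0.9

The magenta capsule was near (13.0, 7.0) before and (12.3, 6.4) after, so it travelled √(0.7² + 0.6²) ≈ 0.9 units.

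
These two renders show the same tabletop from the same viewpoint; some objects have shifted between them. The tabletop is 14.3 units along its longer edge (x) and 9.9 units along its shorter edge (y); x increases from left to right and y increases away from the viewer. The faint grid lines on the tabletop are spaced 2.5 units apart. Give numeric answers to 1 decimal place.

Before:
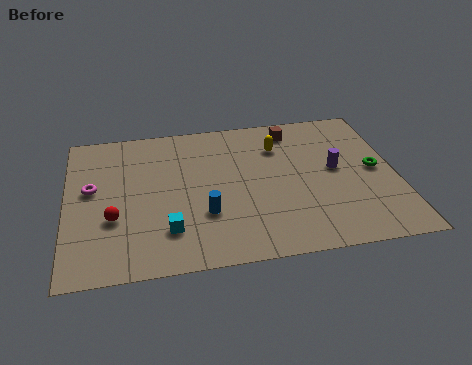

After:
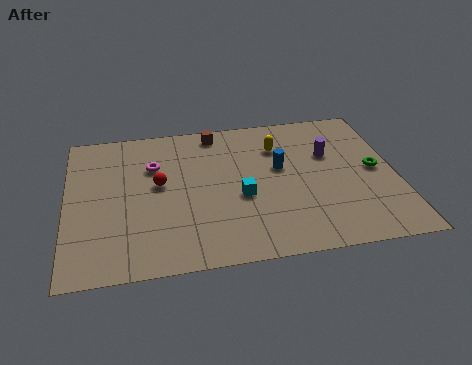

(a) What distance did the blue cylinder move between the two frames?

4.3

From (5.9, 3.2) to (9.3, 5.8), the blue cylinder covered √(3.4² + 2.6²) ≈ 4.3 units.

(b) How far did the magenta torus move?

3.0

From (1.1, 5.6) to (3.8, 6.8), the magenta torus covered √(2.7² + 1.2²) ≈ 3.0 units.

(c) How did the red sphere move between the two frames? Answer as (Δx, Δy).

(2.0, 2.0)

The red sphere was at about (2.0, 3.5) and moved to about (4.0, 5.5).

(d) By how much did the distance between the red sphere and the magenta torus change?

-1.0

Before: roughly 2.3 units apart; after: 1.3. That's 1.0 units closer together.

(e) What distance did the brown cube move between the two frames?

3.4

The brown cube moved from about (10.0, 8.4) to (6.6, 8.8), a distance of √(3.4² + 0.4²) ≈ 3.4.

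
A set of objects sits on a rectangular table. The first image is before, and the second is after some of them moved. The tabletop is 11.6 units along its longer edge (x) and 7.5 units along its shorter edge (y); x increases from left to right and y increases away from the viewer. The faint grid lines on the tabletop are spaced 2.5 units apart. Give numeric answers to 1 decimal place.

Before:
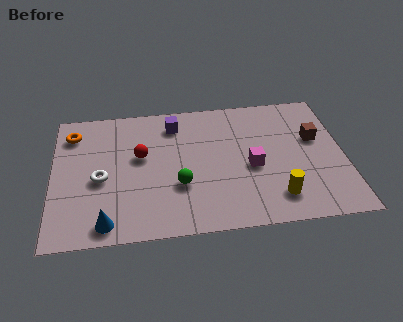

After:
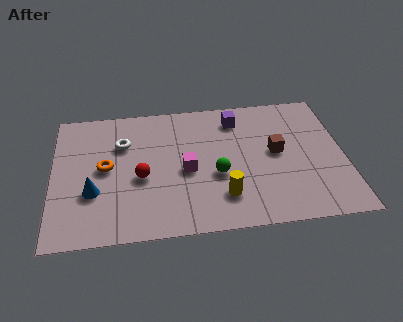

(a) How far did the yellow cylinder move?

2.1

From (8.8, 1.5) to (6.7, 1.8), the yellow cylinder covered √(2.1² + 0.3²) ≈ 2.1 units.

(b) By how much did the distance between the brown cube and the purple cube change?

-3.2

Before: roughly 5.8 units apart; after: 2.6. That's 3.2 units closer together.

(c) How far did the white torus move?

2.1

The white torus moved from about (1.9, 3.3) to (2.8, 5.2), a distance of √(0.9² + 1.9²) ≈ 2.1.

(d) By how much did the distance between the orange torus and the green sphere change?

-0.9

The distance was about 5.4 in the first image and 4.5 in the second, so they moved 0.9 units closer together.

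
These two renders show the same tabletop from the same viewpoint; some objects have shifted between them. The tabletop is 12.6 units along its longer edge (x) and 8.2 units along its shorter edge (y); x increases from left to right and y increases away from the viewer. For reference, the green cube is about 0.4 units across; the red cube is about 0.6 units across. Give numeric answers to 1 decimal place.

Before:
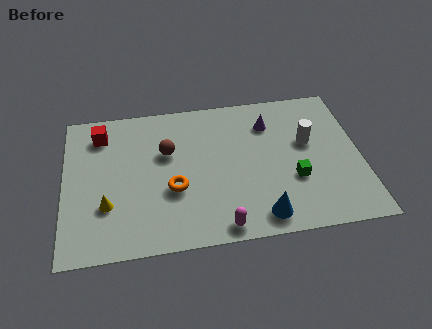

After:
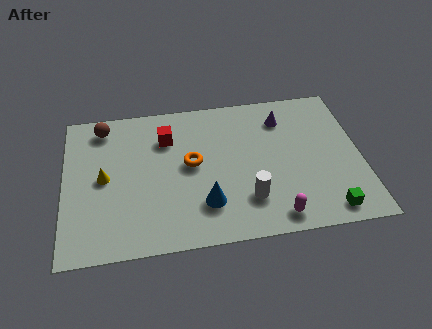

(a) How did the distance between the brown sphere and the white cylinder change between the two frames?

+1.7

They were about 6.0 units apart before and 7.7 after — 1.7 units further apart.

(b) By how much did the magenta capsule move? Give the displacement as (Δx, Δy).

(2.3, 0.2)

The magenta capsule started near (6.5, 0.8) and ended near (8.8, 1.0).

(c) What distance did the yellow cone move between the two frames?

1.5

The yellow cone was near (1.8, 2.6) before and (1.7, 4.1) after, so it travelled √(0.1² + 1.5²) ≈ 1.5 units.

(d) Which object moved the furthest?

the white cylinder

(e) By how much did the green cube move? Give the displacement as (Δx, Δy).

(1.3, -1.9)

The green cube started near (9.7, 2.9) and ended near (11.0, 1.0).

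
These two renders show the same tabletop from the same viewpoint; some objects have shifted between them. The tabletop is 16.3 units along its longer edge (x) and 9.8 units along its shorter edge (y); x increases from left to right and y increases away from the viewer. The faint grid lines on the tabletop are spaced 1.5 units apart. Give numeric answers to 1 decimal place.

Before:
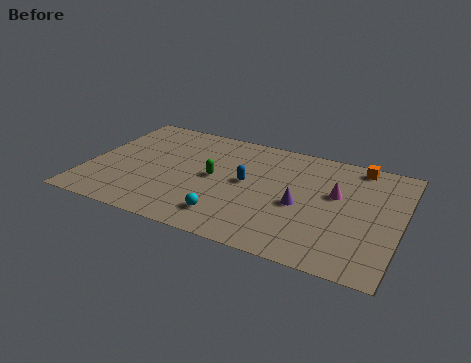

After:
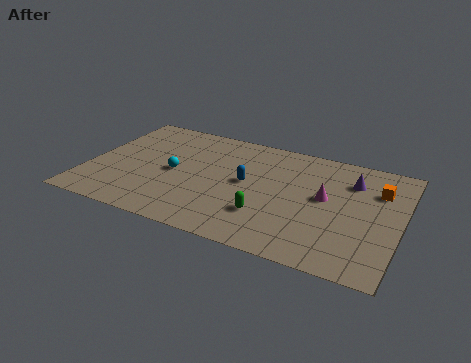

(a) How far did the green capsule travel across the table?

3.7

The green capsule moved from about (6.6, 5.0) to (9.6, 2.8), a distance of √(3.0² + 2.2²) ≈ 3.7.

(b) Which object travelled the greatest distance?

the cyan sphere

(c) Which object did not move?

the blue capsule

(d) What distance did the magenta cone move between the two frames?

0.7

The magenta cone was near (12.9, 5.9) before and (12.4, 5.4) after, so it travelled √(0.5² + 0.5²) ≈ 0.7 units.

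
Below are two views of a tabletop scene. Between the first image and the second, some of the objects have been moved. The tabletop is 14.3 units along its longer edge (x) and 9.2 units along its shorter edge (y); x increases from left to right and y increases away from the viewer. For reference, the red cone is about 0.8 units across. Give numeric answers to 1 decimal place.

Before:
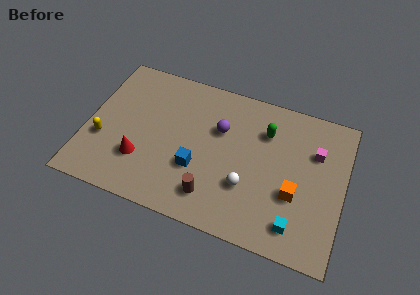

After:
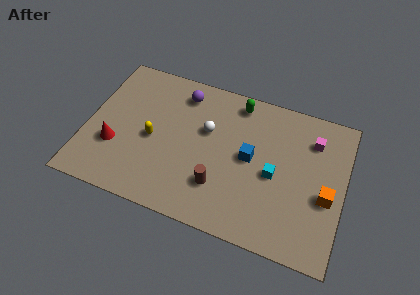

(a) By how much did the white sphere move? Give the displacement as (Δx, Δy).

(-2.5, 2.7)

The white sphere was at about (9.1, 3.0) and moved to about (6.6, 5.7).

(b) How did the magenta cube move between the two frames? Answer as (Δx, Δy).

(-0.2, 0.7)

The magenta cube was at about (12.6, 6.3) and moved to about (12.4, 7.0).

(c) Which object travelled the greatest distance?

the white sphere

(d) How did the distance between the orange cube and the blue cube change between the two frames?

-1.0

They were about 5.4 units apart before and 4.4 after — 1.0 units closer together.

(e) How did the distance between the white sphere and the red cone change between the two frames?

-0.4

They were about 5.9 units apart before and 5.5 after — 0.4 units closer together.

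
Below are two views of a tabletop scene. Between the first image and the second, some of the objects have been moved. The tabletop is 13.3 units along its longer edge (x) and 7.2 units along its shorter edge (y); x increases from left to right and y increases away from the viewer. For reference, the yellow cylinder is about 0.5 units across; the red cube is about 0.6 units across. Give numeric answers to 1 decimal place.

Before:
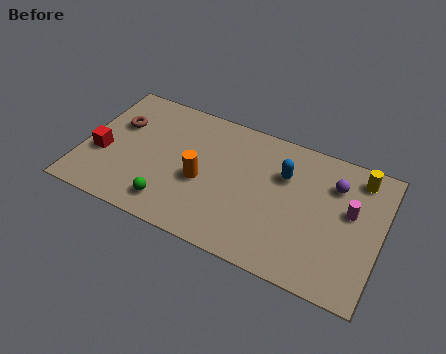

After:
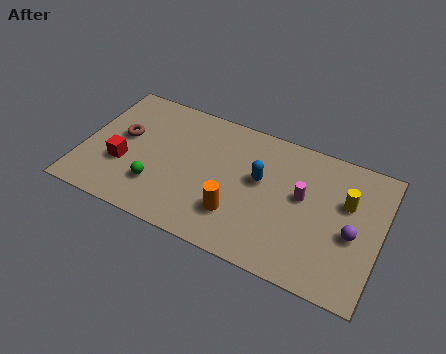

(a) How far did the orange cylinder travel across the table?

2.0

From (5.4, 3.1) to (7.1, 2.0), the orange cylinder covered √(1.7² + 1.1²) ≈ 2.0 units.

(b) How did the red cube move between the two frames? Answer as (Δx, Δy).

(1.0, -0.2)

From the two frames, the red cube sits at roughly (0.9, 2.8) before and (1.9, 2.6) after.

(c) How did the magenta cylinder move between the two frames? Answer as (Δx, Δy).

(-2.1, -0.1)

The magenta cylinder started near (11.9, 4.2) and ended near (9.8, 4.1).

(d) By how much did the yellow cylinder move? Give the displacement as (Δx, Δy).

(-0.4, -1.5)

The yellow cylinder was at about (12.1, 6.1) and moved to about (11.7, 4.6).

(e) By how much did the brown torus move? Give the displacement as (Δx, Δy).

(0.3, -0.6)

The brown torus started near (1.4, 4.7) and ended near (1.7, 4.1).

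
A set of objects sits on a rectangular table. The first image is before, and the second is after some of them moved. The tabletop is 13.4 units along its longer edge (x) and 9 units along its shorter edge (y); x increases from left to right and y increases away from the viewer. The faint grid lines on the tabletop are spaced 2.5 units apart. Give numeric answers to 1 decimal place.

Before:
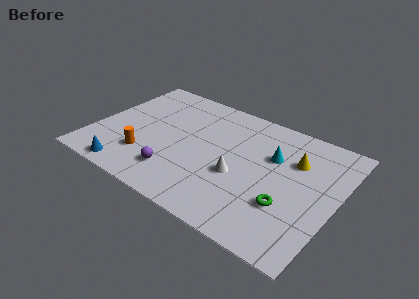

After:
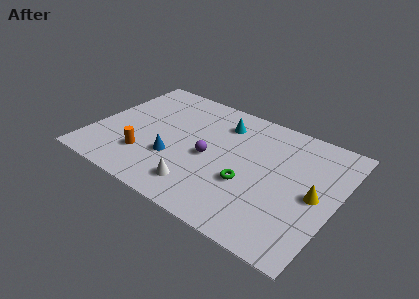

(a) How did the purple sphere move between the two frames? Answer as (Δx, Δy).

(1.5, 2.1)

The purple sphere was at about (5.0, 2.0) and moved to about (6.5, 4.1).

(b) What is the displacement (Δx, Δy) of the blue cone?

(2.2, 2.1)

The blue cone started near (2.5, 0.9) and ended near (4.7, 3.0).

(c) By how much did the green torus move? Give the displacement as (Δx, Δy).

(-2.2, 0.4)

The green torus started near (11.0, 2.9) and ended near (8.8, 3.3).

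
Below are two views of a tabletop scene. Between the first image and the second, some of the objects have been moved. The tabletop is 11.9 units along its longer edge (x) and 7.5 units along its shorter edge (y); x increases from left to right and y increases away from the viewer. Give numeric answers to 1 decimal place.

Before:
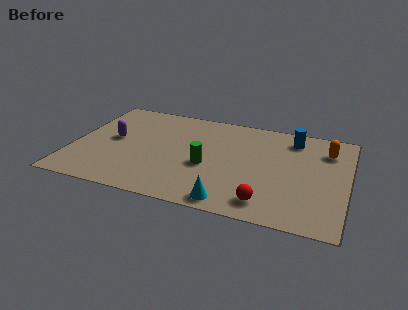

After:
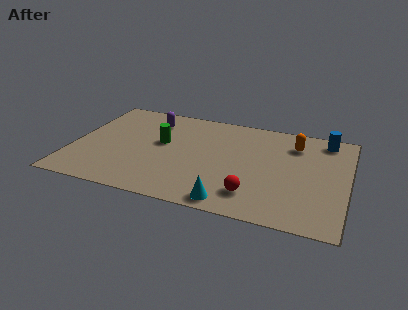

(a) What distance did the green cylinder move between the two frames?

2.4

The green cylinder moved from about (5.9, 3.1) to (3.8, 4.3), a distance of √(2.1² + 1.2²) ≈ 2.4.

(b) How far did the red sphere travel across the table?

0.7

The red sphere moved from about (8.6, 1.2) to (8.0, 1.6), a distance of √(0.6² + 0.4²) ≈ 0.7.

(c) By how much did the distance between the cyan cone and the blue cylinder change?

+0.9

The distance was about 5.9 in the first image and 6.8 in the second, so they moved 0.9 units further apart.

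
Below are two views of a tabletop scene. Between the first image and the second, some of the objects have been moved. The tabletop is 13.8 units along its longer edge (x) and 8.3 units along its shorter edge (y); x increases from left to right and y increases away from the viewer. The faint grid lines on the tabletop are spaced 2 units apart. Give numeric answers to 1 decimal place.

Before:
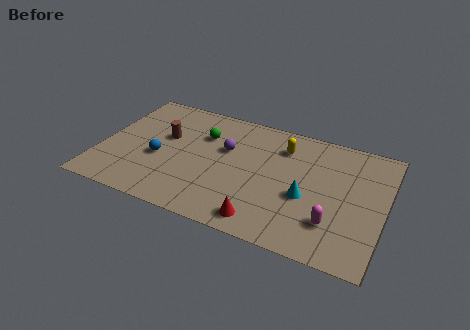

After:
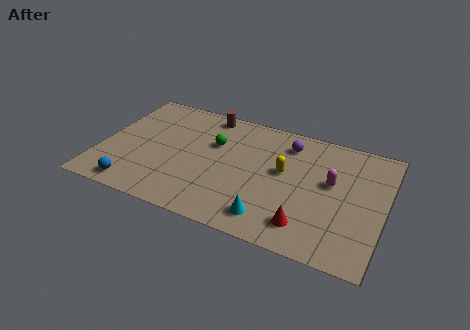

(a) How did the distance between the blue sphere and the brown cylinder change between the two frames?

+5.4

Before: roughly 1.6 units apart; after: 7.0. That's 5.4 units further apart.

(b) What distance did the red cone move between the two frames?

2.1

The red cone moved from about (8.3, 1.1) to (10.3, 1.6), a distance of √(2.0² + 0.5²) ≈ 2.1.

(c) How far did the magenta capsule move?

2.6

The magenta capsule moved from about (11.5, 2.2) to (11.2, 4.8), a distance of √(0.3² + 2.6²) ≈ 2.6.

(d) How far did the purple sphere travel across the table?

3.3

The purple sphere was near (6.0, 5.2) before and (8.9, 6.7) after, so it travelled √(2.9² + 1.5²) ≈ 3.3 units.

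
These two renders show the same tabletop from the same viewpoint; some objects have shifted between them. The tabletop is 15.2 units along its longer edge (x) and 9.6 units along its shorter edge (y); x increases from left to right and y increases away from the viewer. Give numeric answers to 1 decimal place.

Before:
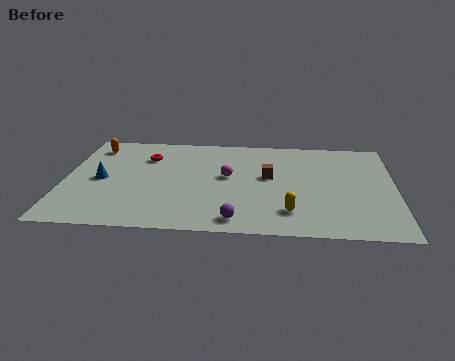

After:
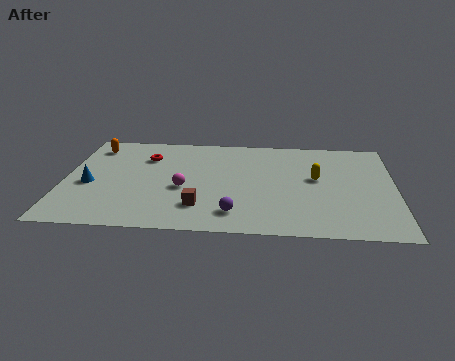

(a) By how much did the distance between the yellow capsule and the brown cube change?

+2.7

They were about 3.4 units apart before and 6.1 after — 2.7 units further apart.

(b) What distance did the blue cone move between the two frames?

0.7

The blue cone moved from about (1.7, 4.6) to (1.2, 4.1), a distance of √(0.5² + 0.5²) ≈ 0.7.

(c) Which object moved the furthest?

the brown cube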